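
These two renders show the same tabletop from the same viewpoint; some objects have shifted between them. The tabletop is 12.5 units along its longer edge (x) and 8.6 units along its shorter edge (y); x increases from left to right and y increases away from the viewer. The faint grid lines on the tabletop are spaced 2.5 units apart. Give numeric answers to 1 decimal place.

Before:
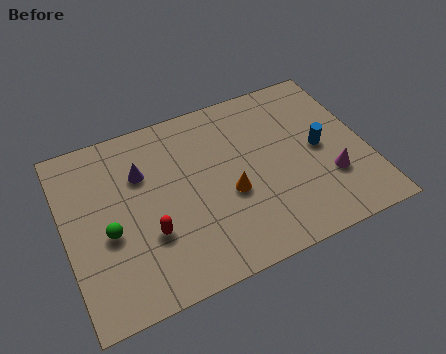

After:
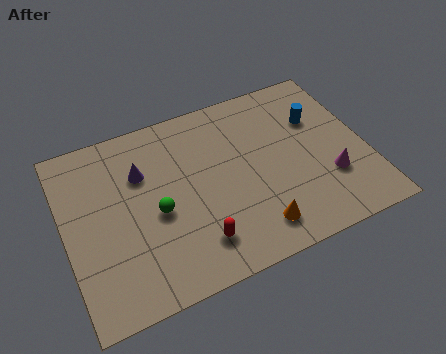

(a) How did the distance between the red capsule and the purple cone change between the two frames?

+1.5

Before: roughly 3.0 units apart; after: 4.5. That's 1.5 units further apart.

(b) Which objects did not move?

the purple cone and the magenta cone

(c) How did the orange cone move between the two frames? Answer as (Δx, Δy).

(0.8, -2.0)

The orange cone was at about (6.7, 3.5) and moved to about (7.5, 1.5).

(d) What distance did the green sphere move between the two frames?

2.0

From (1.7, 3.6) to (3.7, 3.8), the green sphere covered √(2.0² + 0.2²) ≈ 2.0 units.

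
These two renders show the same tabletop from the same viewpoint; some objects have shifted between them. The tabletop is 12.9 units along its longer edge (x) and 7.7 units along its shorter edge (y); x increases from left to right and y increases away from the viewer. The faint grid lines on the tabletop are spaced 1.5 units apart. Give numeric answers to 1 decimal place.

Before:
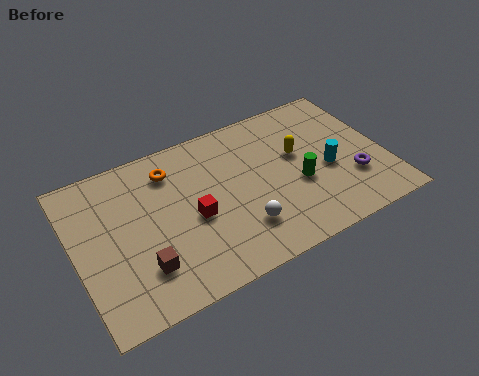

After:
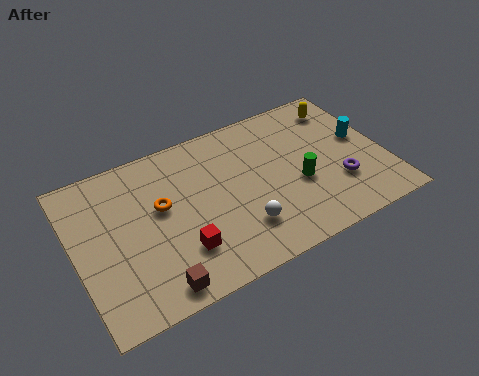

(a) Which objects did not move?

the green cylinder and the white sphere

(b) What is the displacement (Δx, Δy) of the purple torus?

(-0.6, 0.0)

The purple torus started near (11.4, 2.4) and ended near (10.8, 2.4).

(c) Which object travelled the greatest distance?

the yellow capsule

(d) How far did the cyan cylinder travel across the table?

1.9

The cyan cylinder was near (10.5, 3.3) before and (12.1, 4.3) after, so it travelled √(1.6² + 1.0²) ≈ 1.9 units.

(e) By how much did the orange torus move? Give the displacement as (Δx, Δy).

(-0.6, -1.6)

The orange torus was at about (4.2, 6.1) and moved to about (3.6, 4.5).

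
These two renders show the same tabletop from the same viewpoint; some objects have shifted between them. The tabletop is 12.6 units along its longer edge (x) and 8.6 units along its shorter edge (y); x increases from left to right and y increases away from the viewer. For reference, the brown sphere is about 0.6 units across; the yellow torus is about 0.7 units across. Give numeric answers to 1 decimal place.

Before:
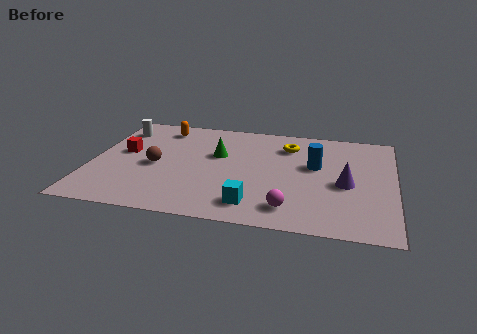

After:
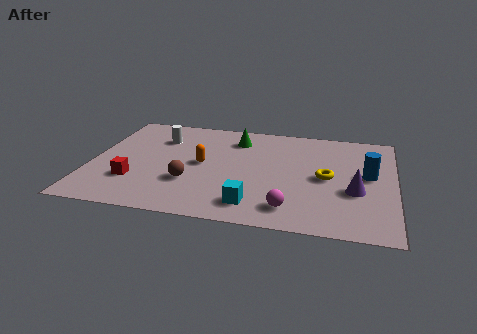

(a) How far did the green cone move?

1.7

The green cone was near (5.2, 5.3) before and (5.9, 6.8) after, so it travelled √(0.7² + 1.5²) ≈ 1.7 units.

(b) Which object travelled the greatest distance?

the orange capsule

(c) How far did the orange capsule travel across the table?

3.4

The orange capsule was near (2.7, 7.2) before and (4.6, 4.4) after, so it travelled √(1.9² + 2.8²) ≈ 3.4 units.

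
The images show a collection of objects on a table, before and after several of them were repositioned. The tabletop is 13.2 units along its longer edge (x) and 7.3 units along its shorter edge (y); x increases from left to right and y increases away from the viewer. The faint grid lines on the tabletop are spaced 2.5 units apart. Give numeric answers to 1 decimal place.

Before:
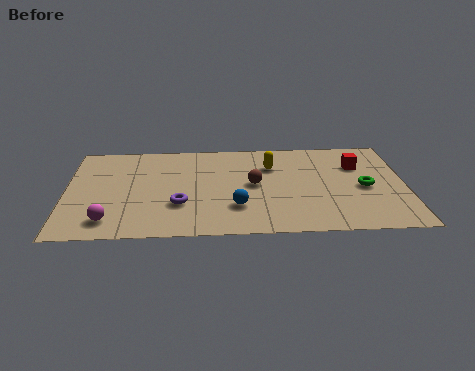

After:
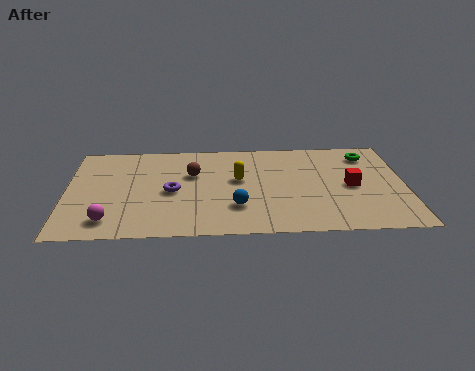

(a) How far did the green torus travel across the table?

2.5

The green torus moved from about (11.6, 3.4) to (11.8, 5.9), a distance of √(0.2² + 2.5²) ≈ 2.5.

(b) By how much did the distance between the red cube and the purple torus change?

-0.5

Before: roughly 7.5 units apart; after: 7.0. That's 0.5 units closer together.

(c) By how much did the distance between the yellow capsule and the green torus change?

+1.4

The distance was about 4.0 in the first image and 5.4 in the second, so they moved 1.4 units further apart.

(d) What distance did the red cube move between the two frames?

1.6

The red cube moved from about (11.4, 5.1) to (11.1, 3.5), a distance of √(0.3² + 1.6²) ≈ 1.6.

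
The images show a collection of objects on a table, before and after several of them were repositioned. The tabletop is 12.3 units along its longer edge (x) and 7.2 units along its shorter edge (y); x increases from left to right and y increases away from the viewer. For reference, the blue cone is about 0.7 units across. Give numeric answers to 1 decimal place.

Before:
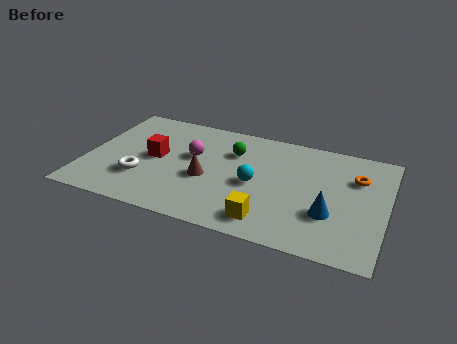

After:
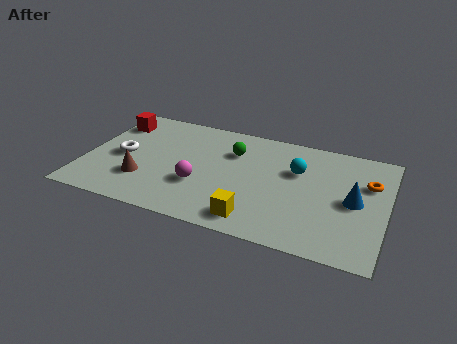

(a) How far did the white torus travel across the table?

1.5

The white torus moved from about (2.4, 2.2) to (1.5, 3.4), a distance of √(0.9² + 1.2²) ≈ 1.5.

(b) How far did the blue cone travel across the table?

1.4

The blue cone moved from about (10.1, 2.4) to (11.0, 3.5), a distance of √(0.9² + 1.1²) ≈ 1.4.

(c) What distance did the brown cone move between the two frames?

2.7

The brown cone moved from about (5.0, 3.0) to (2.5, 2.1), a distance of √(2.5² + 0.9²) ≈ 2.7.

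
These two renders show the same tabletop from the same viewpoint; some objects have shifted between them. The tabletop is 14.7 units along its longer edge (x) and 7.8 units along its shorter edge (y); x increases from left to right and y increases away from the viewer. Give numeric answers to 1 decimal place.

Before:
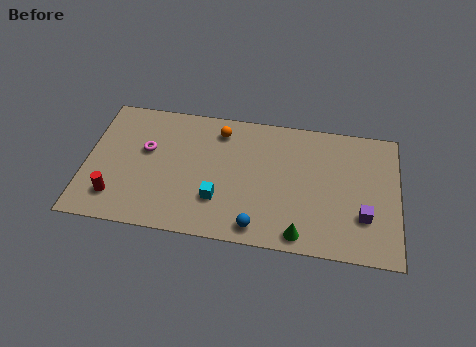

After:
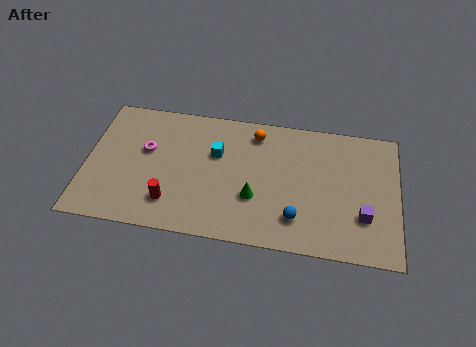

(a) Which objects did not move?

the magenta torus and the purple cube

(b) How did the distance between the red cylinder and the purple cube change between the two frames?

-2.6

They were about 11.6 units apart before and 9.0 after — 2.6 units closer together.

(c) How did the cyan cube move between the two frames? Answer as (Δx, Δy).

(-0.2, 2.7)

The cyan cube started near (6.3, 2.3) and ended near (6.1, 5.0).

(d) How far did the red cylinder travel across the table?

2.6

The red cylinder was near (1.5, 1.7) before and (4.1, 1.8) after, so it travelled √(2.6² + 0.1²) ≈ 2.6 units.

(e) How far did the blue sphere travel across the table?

2.0

The blue sphere was near (8.2, 1.0) before and (10.0, 1.8) after, so it travelled √(1.8² + 0.8²) ≈ 2.0 units.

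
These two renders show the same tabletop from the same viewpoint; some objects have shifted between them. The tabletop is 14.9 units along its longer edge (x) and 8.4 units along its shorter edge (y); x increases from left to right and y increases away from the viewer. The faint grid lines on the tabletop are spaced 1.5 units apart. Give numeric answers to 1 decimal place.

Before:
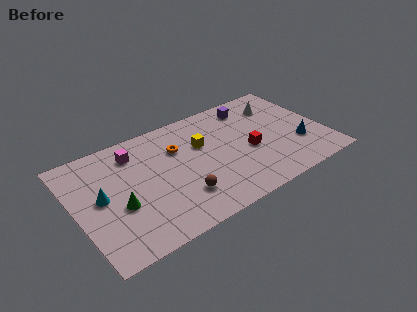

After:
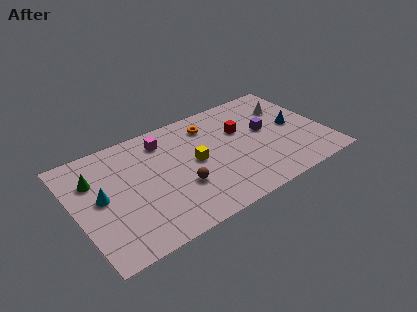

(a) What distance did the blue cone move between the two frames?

1.6

The blue cone moved from about (13.2, 2.7) to (13.2, 4.3), a distance of √(0.0² + 1.6²) ≈ 1.6.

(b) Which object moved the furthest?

the green cone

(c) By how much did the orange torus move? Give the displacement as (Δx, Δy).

(2.1, 0.9)

The orange torus started near (6.3, 5.8) and ended near (8.4, 6.7).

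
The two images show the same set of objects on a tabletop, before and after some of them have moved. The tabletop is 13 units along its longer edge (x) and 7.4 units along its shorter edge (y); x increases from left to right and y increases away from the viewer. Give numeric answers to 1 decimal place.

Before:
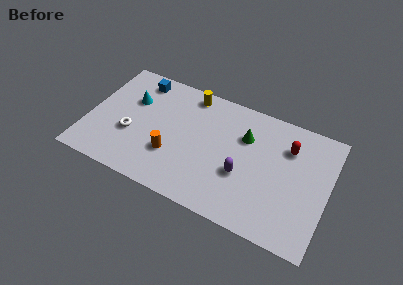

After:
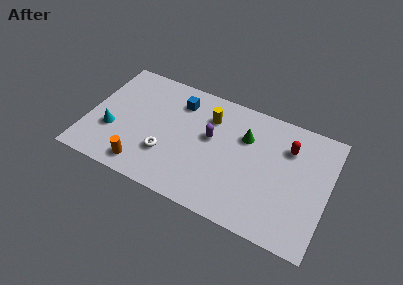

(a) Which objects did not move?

the green cone and the red capsule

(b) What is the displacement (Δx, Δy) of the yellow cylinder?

(1.2, -1.0)

From the two frames, the yellow cylinder sits at roughly (5.2, 6.5) before and (6.4, 5.5) after.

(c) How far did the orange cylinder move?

1.9

The orange cylinder was near (4.7, 2.4) before and (3.3, 1.1) after, so it travelled √(1.4² + 1.3²) ≈ 1.9 units.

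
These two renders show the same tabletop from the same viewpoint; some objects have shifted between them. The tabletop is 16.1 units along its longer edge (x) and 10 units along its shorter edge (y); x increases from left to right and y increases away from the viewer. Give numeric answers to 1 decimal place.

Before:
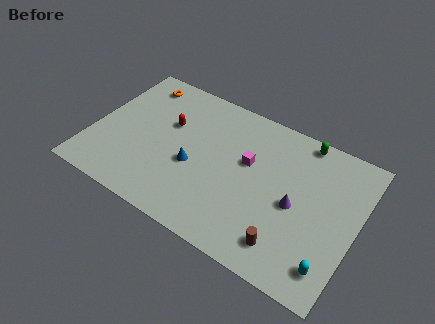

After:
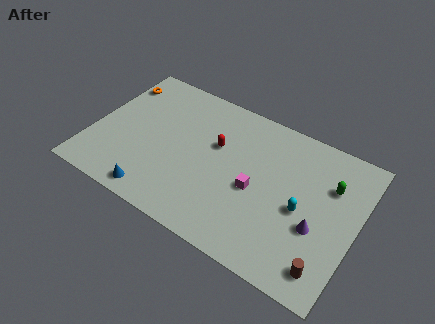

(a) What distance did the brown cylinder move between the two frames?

2.4

The brown cylinder was near (12.4, 1.8) before and (14.8, 1.6) after, so it travelled √(2.4² + 0.2²) ≈ 2.4 units.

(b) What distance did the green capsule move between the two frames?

3.0

The green capsule was near (12.3, 9.1) before and (14.3, 6.9) after, so it travelled √(2.0² + 2.2²) ≈ 3.0 units.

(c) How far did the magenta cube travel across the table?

1.7

From (9.4, 6.0) to (10.1, 4.4), the magenta cube covered √(0.7² + 1.6²) ≈ 1.7 units.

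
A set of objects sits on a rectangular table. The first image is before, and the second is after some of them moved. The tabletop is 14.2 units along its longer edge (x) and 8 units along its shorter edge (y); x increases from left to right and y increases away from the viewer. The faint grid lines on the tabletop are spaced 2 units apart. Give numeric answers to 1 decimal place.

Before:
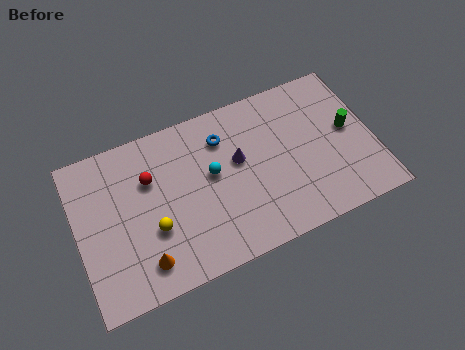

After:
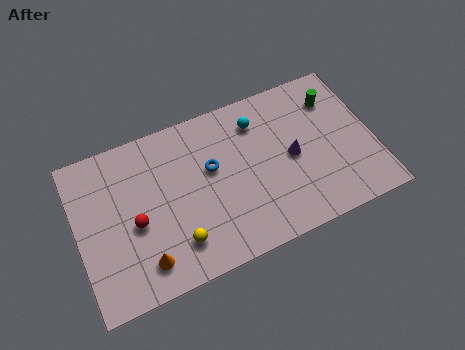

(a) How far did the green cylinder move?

1.9

From (13.1, 4.3) to (12.6, 6.1), the green cylinder covered √(0.5² + 1.8²) ≈ 1.9 units.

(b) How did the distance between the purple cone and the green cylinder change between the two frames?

-2.1

The distance was about 5.3 in the first image and 3.2 in the second, so they moved 2.1 units closer together.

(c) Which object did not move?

the orange cone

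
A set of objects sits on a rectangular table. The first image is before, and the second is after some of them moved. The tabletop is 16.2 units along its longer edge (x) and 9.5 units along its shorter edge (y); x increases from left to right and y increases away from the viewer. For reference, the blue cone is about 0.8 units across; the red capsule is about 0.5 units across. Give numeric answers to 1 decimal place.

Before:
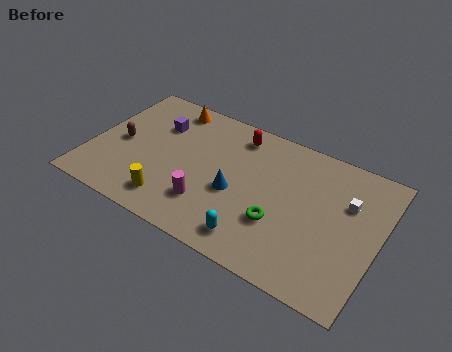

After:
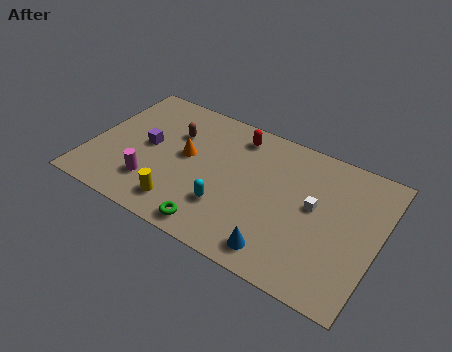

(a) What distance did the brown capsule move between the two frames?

3.4

The brown capsule moved from about (1.6, 4.5) to (4.4, 6.5), a distance of √(2.8² + 2.0²) ≈ 3.4.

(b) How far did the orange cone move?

3.4

The orange cone moved from about (3.8, 8.3) to (5.3, 5.2), a distance of √(1.5² + 3.1²) ≈ 3.4.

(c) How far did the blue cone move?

3.9

From (8.3, 4.0) to (11.2, 1.4), the blue cone covered √(2.9² + 2.6²) ≈ 3.9 units.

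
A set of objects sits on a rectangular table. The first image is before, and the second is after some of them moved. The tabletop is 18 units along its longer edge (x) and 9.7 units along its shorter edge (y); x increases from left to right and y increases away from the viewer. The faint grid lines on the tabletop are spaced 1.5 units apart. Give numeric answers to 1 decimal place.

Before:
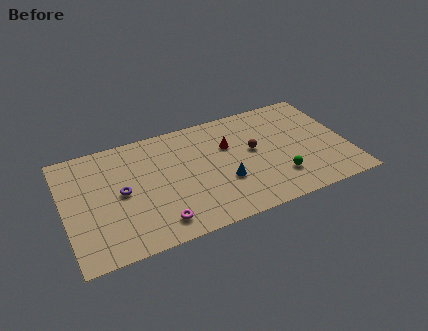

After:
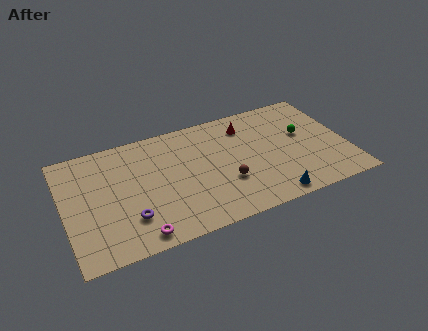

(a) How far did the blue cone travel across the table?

3.6

From (10.0, 3.4) to (12.7, 1.0), the blue cone covered √(2.7² + 2.4²) ≈ 3.6 units.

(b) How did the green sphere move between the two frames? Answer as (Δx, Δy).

(2.0, 3.2)

From the two frames, the green sphere sits at roughly (13.4, 2.5) before and (15.4, 5.7) after.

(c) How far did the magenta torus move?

1.4

The magenta torus was near (5.6, 1.6) before and (4.3, 1.1) after, so it travelled √(1.3² + 0.5²) ≈ 1.4 units.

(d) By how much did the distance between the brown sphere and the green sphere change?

+2.6

They were about 3.2 units apart before and 5.8 after — 2.6 units further apart.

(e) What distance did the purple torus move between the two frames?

2.3

The purple torus was near (3.6, 4.9) before and (3.9, 2.6) after, so it travelled √(0.3² + 2.3²) ≈ 2.3 units.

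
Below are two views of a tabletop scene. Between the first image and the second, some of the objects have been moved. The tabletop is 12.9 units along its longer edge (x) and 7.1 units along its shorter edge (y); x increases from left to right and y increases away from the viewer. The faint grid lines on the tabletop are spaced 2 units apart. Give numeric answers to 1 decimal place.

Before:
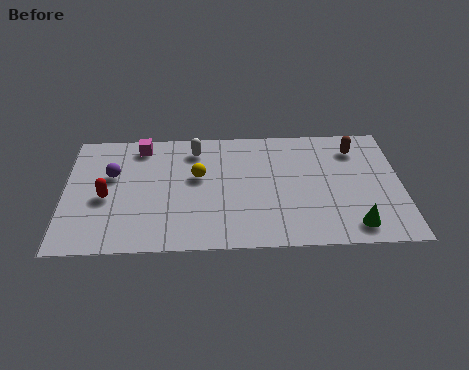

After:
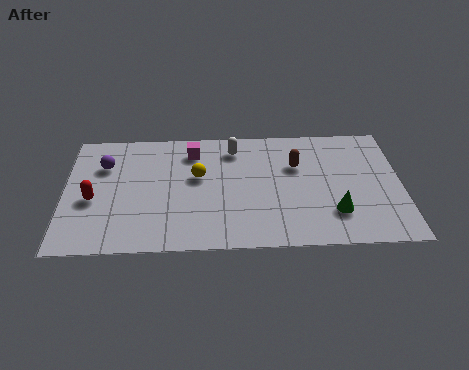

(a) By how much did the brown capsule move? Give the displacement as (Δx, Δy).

(-2.3, -0.9)

The brown capsule was at about (11.2, 5.6) and moved to about (8.9, 4.7).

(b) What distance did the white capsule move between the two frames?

1.5

The white capsule was near (5.0, 5.8) before and (6.5, 5.8) after, so it travelled √(1.5² + 0.0²) ≈ 1.5 units.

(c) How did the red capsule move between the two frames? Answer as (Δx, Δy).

(-0.5, -0.1)

The red capsule was at about (1.6, 3.1) and moved to about (1.1, 3.0).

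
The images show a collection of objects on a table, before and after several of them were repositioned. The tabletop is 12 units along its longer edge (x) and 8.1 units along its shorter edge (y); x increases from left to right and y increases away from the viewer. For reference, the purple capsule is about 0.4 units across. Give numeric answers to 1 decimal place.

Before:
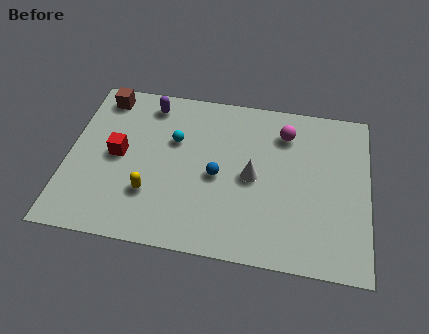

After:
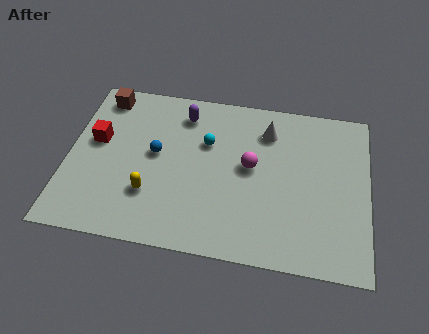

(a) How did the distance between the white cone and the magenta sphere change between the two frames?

-0.7

Before: roughly 2.7 units apart; after: 2.0. That's 0.7 units closer together.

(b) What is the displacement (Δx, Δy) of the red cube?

(-0.9, 0.6)

From the two frames, the red cube sits at roughly (2.0, 4.1) before and (1.1, 4.7) after.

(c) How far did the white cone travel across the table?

2.5

From (7.4, 3.9) to (7.9, 6.3), the white cone covered √(0.5² + 2.4²) ≈ 2.5 units.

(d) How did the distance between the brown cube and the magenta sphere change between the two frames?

-0.8

The distance was about 7.4 in the first image and 6.6 in the second, so they moved 0.8 units closer together.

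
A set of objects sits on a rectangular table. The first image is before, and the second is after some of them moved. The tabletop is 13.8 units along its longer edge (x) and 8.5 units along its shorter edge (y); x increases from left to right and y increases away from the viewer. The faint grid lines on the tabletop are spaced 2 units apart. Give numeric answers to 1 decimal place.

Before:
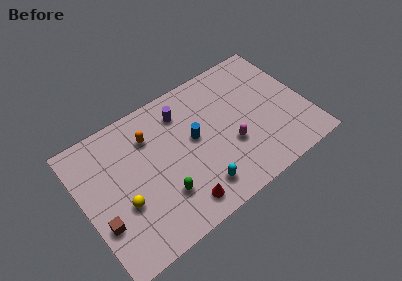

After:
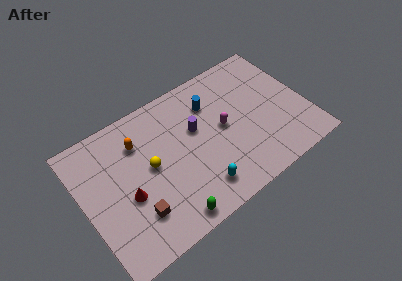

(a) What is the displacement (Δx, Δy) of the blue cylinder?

(1.4, 1.6)

From the two frames, the blue cylinder sits at roughly (6.9, 4.7) before and (8.3, 6.3) after.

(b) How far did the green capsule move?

1.5

The green capsule moved from about (4.5, 2.4) to (4.6, 0.9), a distance of √(0.1² + 1.5²) ≈ 1.5.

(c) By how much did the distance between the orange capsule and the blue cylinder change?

+1.6

The distance was about 3.0 in the first image and 4.6 in the second, so they moved 1.6 units further apart.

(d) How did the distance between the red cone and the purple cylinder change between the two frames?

-0.6

The distance was about 5.5 in the first image and 4.9 in the second, so they moved 0.6 units closer together.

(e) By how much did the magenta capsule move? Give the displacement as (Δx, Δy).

(-0.2, 1.3)

From the two frames, the magenta capsule sits at roughly (8.9, 3.1) before and (8.7, 4.4) after.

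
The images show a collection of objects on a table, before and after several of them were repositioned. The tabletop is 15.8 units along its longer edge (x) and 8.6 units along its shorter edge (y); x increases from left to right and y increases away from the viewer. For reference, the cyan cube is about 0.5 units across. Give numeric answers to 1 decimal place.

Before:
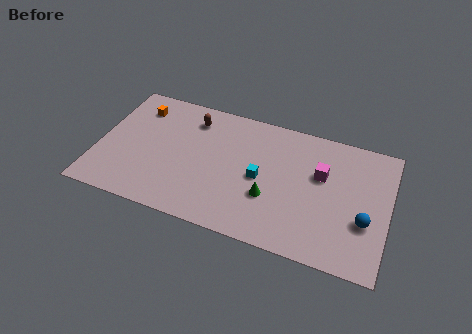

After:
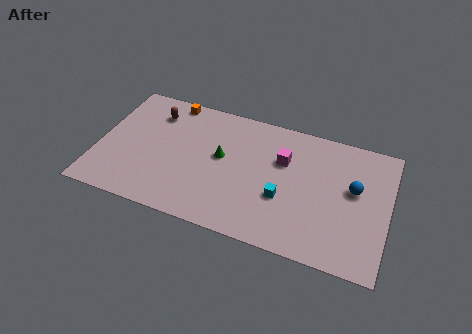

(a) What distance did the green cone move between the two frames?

3.3

The green cone was near (9.5, 3.0) before and (6.7, 4.8) after, so it travelled √(2.8² + 1.8²) ≈ 3.3 units.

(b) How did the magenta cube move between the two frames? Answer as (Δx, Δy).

(-2.1, 0.3)

The magenta cube was at about (12.1, 5.4) and moved to about (10.0, 5.7).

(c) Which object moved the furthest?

the green cone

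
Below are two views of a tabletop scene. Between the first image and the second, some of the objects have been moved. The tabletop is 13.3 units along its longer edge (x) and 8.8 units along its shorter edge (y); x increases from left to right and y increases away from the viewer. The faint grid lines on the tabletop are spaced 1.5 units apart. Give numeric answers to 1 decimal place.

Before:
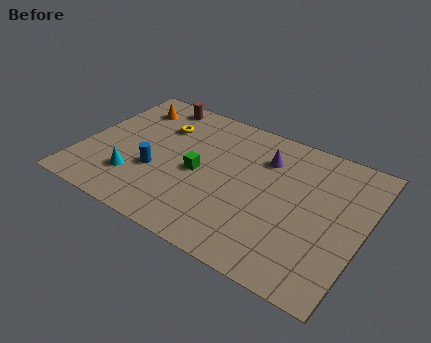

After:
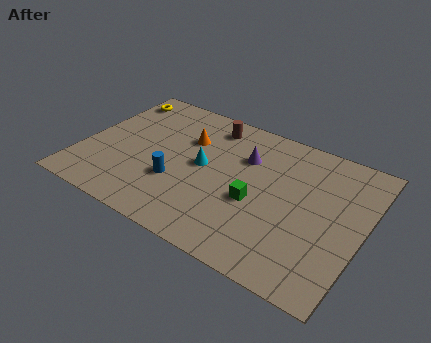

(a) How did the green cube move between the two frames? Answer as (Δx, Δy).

(2.8, -0.5)

From the two frames, the green cube sits at roughly (5.6, 4.1) before and (8.4, 3.6) after.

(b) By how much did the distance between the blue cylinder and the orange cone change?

-1.3

They were about 4.3 units apart before and 3.0 after — 1.3 units closer together.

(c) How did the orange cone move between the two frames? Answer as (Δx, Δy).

(3.0, -1.0)

The orange cone was at about (1.7, 7.0) and moved to about (4.7, 6.0).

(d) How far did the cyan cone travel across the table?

3.7

The cyan cone was near (2.8, 2.3) before and (5.7, 4.6) after, so it travelled √(2.9² + 2.3²) ≈ 3.7 units.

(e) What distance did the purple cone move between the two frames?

1.0

The purple cone moved from about (8.4, 6.5) to (7.5, 6.1), a distance of √(0.9² + 0.4²) ≈ 1.0.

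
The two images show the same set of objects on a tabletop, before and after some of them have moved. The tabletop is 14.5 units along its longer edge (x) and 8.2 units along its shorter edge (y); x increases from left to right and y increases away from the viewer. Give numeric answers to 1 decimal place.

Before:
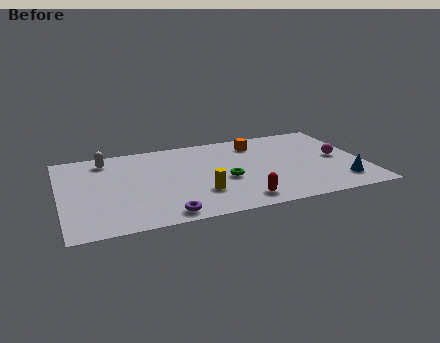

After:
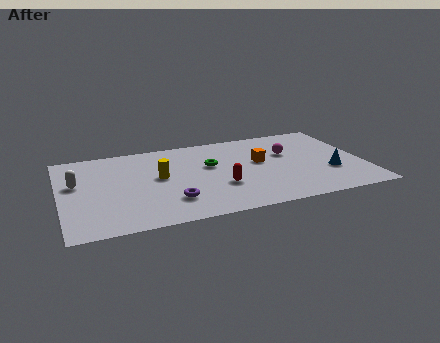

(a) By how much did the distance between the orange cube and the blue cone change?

-2.4

The distance was about 6.1 in the first image and 3.7 in the second, so they moved 2.4 units closer together.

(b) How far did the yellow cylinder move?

2.8

The yellow cylinder was near (6.5, 2.4) before and (4.7, 4.5) after, so it travelled √(1.8² + 2.1²) ≈ 2.8 units.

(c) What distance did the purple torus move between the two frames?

1.3

The purple torus was near (4.7, 0.9) before and (5.1, 2.1) after, so it travelled √(0.4² + 1.2²) ≈ 1.3 units.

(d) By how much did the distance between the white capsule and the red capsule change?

-1.3

Before: roughly 8.3 units apart; after: 7.0. That's 1.3 units closer together.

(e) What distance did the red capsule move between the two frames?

1.8

The red capsule moved from about (8.3, 1.2) to (7.5, 2.8), a distance of √(0.8² + 1.6²) ≈ 1.8.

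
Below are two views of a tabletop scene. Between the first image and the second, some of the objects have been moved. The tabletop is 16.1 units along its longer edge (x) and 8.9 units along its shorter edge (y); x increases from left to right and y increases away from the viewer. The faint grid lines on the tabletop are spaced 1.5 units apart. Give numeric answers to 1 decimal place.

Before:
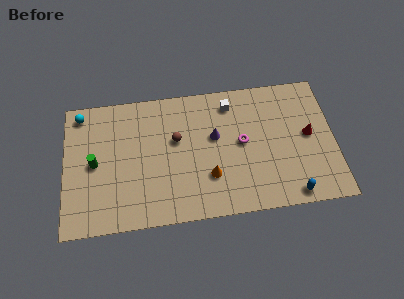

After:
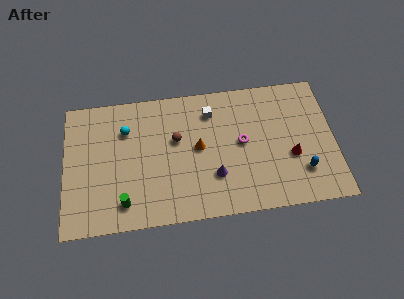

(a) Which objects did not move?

the brown sphere and the magenta torus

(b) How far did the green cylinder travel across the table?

3.3

From (1.8, 4.4) to (3.5, 1.6), the green cylinder covered √(1.7² + 2.8²) ≈ 3.3 units.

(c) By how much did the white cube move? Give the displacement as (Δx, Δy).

(-1.2, -0.4)

The white cube was at about (10.0, 7.4) and moved to about (8.8, 7.0).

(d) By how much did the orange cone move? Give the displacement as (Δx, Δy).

(-0.6, 2.0)

The orange cone started near (8.6, 2.7) and ended near (8.0, 4.7).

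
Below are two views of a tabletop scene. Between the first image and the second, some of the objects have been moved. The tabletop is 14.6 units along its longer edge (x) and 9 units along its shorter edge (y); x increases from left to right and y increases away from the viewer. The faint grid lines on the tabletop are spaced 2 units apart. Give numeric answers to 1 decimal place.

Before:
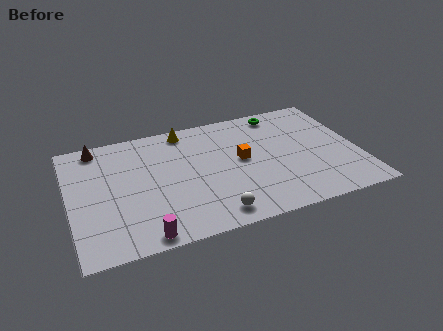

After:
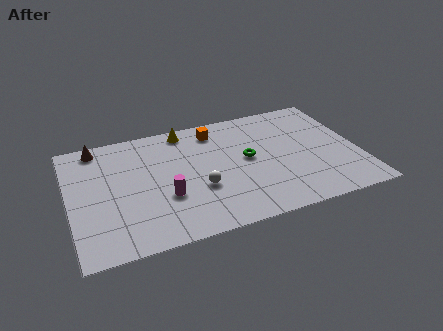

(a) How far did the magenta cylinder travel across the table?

2.7

From (3.4, 0.8) to (4.7, 3.2), the magenta cylinder covered √(1.3² + 2.4²) ≈ 2.7 units.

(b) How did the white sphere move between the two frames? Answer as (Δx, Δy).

(-0.5, 2.1)

From the two frames, the white sphere sits at roughly (6.9, 1.2) before and (6.4, 3.3) after.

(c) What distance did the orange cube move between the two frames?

2.9

The orange cube was near (8.7, 4.8) before and (7.6, 7.5) after, so it travelled √(1.1² + 2.7²) ≈ 2.9 units.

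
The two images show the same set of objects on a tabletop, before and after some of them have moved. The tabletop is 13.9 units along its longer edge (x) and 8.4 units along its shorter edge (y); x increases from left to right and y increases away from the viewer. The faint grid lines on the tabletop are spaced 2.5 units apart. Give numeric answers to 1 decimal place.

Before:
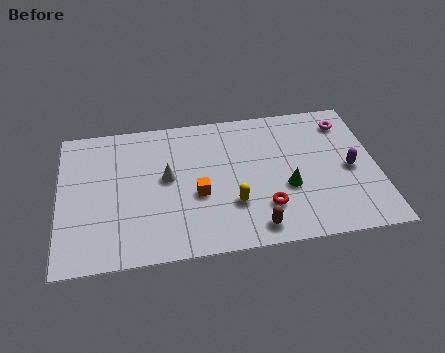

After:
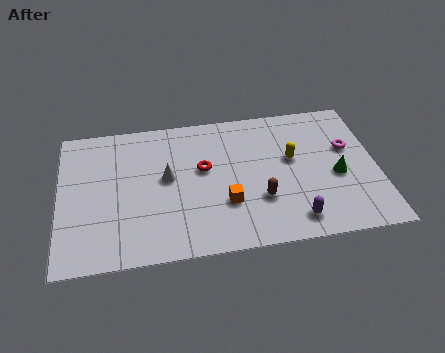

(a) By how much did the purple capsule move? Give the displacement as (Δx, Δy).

(-2.6, -2.6)

The purple capsule was at about (12.7, 3.9) and moved to about (10.1, 1.3).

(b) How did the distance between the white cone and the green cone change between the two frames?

+2.1

They were about 5.4 units apart before and 7.5 after — 2.1 units further apart.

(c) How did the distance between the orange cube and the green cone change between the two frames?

+1.1

The distance was about 3.9 in the first image and 5.0 in the second, so they moved 1.1 units further apart.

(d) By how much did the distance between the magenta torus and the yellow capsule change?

-4.2

The distance was about 6.7 in the first image and 2.5 in the second, so they moved 4.2 units closer together.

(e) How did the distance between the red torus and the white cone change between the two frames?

-3.2

Before: roughly 4.8 units apart; after: 1.6. That's 3.2 units closer together.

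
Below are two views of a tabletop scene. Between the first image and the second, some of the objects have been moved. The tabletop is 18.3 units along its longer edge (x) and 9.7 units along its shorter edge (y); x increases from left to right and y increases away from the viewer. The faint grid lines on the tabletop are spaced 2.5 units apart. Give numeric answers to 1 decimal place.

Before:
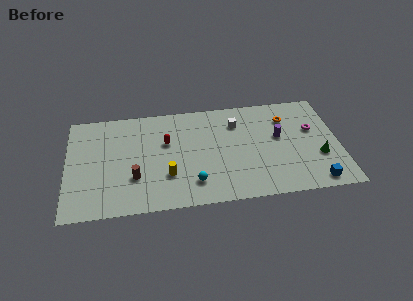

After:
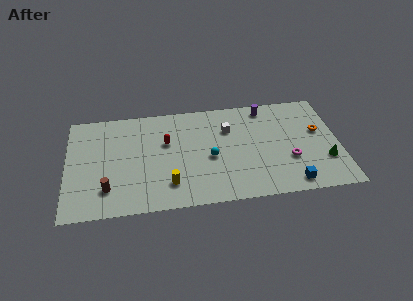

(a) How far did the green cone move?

0.6

The green cone moved from about (16.9, 3.4) to (17.3, 3.0), a distance of √(0.4² + 0.4²) ≈ 0.6.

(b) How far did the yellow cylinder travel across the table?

0.8

The yellow cylinder was near (6.7, 3.0) before and (6.8, 2.2) after, so it travelled √(0.1² + 0.8²) ≈ 0.8 units.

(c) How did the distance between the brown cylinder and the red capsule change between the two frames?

+1.8

They were about 3.7 units apart before and 5.5 after — 1.8 units further apart.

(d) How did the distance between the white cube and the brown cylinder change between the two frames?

+1.2

Before: roughly 8.2 units apart; after: 9.4. That's 1.2 units further apart.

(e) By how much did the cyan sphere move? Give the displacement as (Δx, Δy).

(1.2, 2.2)

The cyan sphere was at about (8.4, 2.1) and moved to about (9.6, 4.3).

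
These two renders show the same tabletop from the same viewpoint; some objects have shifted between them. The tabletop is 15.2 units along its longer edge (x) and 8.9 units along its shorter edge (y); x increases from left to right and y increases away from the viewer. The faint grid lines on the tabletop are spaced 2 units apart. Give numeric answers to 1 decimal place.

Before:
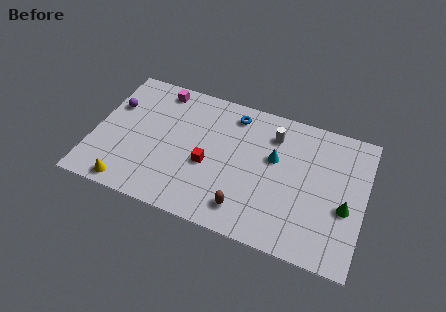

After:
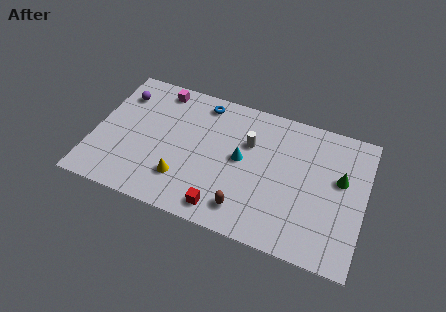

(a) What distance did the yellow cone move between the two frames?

3.2

The yellow cone moved from about (2.3, 0.9) to (5.2, 2.3), a distance of √(2.9² + 1.4²) ≈ 3.2.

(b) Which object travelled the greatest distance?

the yellow cone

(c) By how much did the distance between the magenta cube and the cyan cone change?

-1.3

They were about 7.2 units apart before and 5.9 after — 1.3 units closer together.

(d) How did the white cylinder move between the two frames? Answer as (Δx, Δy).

(-1.3, -1.0)

The white cylinder started near (9.9, 6.9) and ended near (8.6, 5.9).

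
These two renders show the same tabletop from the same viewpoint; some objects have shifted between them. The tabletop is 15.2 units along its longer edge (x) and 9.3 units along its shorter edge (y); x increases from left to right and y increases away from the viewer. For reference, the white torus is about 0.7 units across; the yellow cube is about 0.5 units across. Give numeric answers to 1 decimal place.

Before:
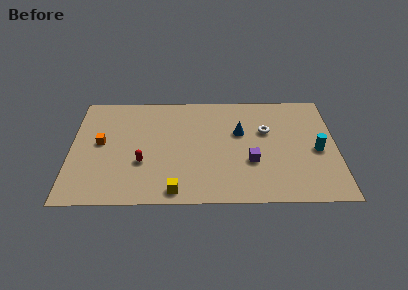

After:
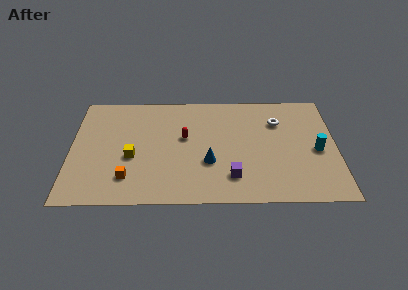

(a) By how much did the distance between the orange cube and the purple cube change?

-2.9

The distance was about 8.8 in the first image and 5.9 in the second, so they moved 2.9 units closer together.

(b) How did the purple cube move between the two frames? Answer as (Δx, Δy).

(-1.1, -1.2)

From the two frames, the purple cube sits at roughly (10.3, 3.3) before and (9.2, 2.1) after.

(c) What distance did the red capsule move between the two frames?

3.2

The red capsule was near (4.1, 3.3) before and (6.5, 5.4) after, so it travelled √(2.4² + 2.1²) ≈ 3.2 units.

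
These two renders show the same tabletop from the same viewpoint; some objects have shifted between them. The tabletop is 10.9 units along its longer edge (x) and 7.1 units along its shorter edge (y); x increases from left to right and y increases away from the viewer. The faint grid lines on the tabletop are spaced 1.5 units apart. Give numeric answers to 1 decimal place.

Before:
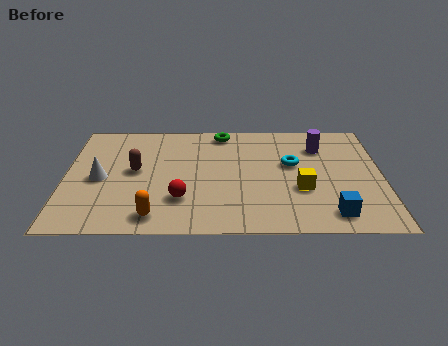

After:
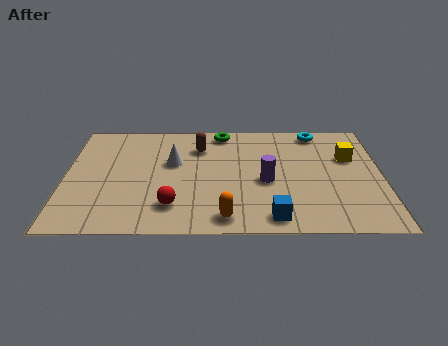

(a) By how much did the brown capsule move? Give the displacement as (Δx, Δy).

(2.2, 1.5)

From the two frames, the brown capsule sits at roughly (2.4, 3.8) before and (4.6, 5.3) after.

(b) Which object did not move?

the green torus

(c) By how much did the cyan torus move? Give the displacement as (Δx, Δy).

(0.9, 2.1)

The cyan torus started near (7.8, 4.2) and ended near (8.7, 6.3).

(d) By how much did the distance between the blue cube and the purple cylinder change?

-2.0

The distance was about 4.2 in the first image and 2.2 in the second, so they moved 2.0 units closer together.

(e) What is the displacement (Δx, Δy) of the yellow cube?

(1.7, 2.0)

The yellow cube started near (8.1, 2.6) and ended near (9.8, 4.6).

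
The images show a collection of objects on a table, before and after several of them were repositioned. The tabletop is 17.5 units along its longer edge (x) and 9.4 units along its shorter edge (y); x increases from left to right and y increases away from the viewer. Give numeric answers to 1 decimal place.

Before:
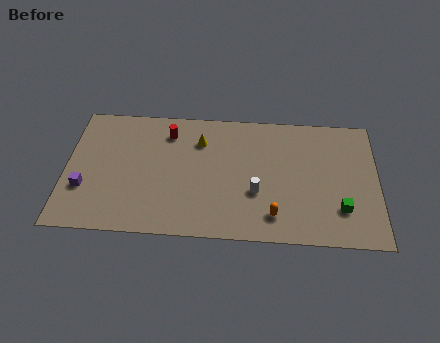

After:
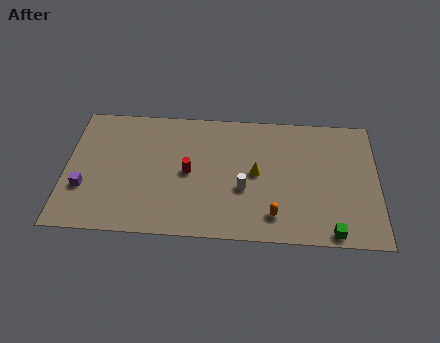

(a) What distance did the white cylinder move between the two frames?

0.7

The white cylinder moved from about (10.7, 3.4) to (10.0, 3.6), a distance of √(0.7² + 0.2²) ≈ 0.7.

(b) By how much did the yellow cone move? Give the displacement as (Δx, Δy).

(3.2, -2.2)

The yellow cone was at about (7.5, 7.0) and moved to about (10.7, 4.8).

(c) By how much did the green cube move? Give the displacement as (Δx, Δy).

(-0.5, -1.7)

The green cube started near (15.4, 2.5) and ended near (14.9, 0.8).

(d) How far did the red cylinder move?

3.1

The red cylinder moved from about (5.7, 7.5) to (6.9, 4.6), a distance of √(1.2² + 2.9²) ≈ 3.1.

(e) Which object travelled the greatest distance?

the yellow cone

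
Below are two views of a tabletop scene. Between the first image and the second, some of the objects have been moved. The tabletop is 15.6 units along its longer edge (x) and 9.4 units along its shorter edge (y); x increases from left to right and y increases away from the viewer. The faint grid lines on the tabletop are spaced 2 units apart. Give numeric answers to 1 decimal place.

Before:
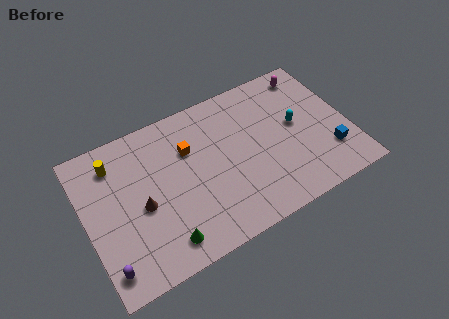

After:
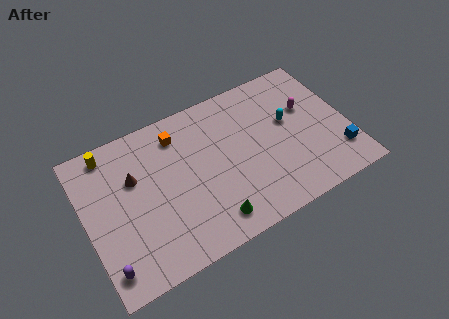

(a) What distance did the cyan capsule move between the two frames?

0.6

From (12.6, 5.1) to (12.2, 5.5), the cyan capsule covered √(0.4² + 0.4²) ≈ 0.6 units.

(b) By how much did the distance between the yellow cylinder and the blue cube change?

+1.1

They were about 13.2 units apart before and 14.3 after — 1.1 units further apart.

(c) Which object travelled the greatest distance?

the green cone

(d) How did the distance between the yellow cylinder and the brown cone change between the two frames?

-1.0

The distance was about 3.5 in the first image and 2.5 in the second, so they moved 1.0 units closer together.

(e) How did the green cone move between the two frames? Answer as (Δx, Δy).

(2.8, 0.0)

From the two frames, the green cone sits at roughly (4.1, 1.5) before and (6.9, 1.5) after.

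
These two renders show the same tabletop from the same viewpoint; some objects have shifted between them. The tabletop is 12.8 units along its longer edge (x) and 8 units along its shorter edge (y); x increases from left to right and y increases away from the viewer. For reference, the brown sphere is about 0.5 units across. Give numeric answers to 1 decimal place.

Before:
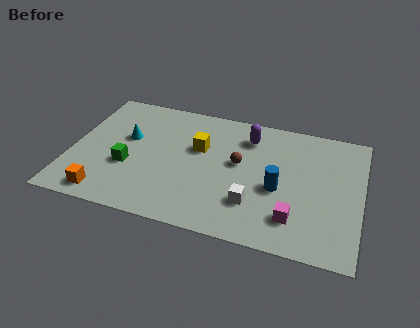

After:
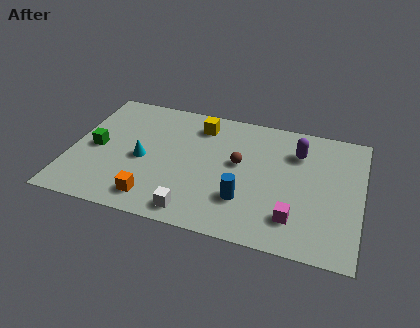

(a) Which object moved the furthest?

the white cube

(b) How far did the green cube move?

1.7

The green cube moved from about (2.6, 3.0) to (1.1, 3.8), a distance of √(1.5² + 0.8²) ≈ 1.7.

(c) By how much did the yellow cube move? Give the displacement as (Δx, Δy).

(-0.1, 1.5)

The yellow cube was at about (5.6, 5.0) and moved to about (5.5, 6.5).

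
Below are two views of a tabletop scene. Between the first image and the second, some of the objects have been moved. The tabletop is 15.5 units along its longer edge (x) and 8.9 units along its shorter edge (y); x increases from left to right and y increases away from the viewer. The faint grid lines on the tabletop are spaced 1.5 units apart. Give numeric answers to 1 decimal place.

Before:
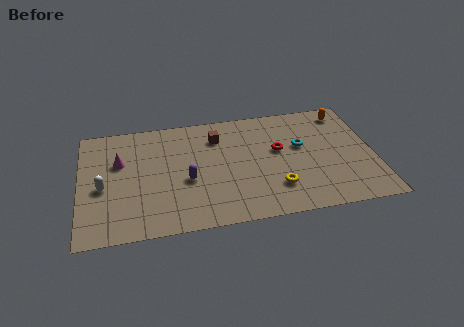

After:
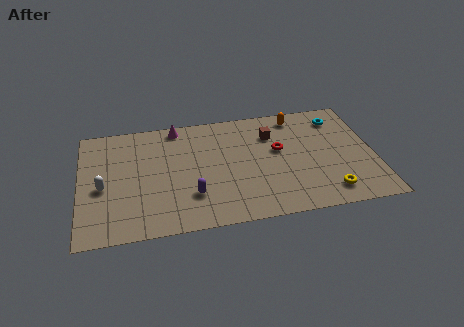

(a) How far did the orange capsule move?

2.6

The orange capsule moved from about (14.2, 7.6) to (11.6, 7.7), a distance of √(2.6² + 0.1²) ≈ 2.6.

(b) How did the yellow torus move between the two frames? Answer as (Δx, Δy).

(2.7, -0.8)

The yellow torus started near (10.2, 2.3) and ended near (12.9, 1.5).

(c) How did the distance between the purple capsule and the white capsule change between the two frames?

+0.4

Before: roughly 4.4 units apart; after: 4.8. That's 0.4 units further apart.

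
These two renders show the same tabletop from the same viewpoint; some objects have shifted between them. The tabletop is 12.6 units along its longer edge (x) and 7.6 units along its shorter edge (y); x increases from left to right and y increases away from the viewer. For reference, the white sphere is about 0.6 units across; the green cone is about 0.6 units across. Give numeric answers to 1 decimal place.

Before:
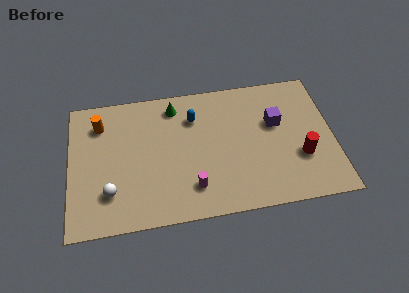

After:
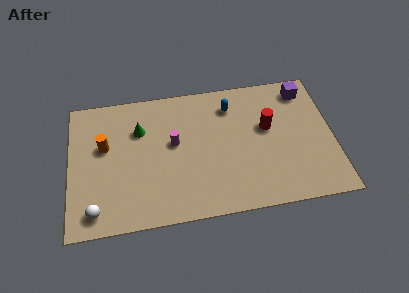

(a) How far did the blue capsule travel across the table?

1.8

From (6.0, 5.6) to (7.8, 6.0), the blue capsule covered √(1.8² + 0.4²) ≈ 1.8 units.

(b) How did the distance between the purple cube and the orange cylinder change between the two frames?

+1.4

The distance was about 8.5 in the first image and 9.9 in the second, so they moved 1.4 units further apart.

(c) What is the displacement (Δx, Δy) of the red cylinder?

(-1.5, 1.9)

The red cylinder was at about (11.0, 2.6) and moved to about (9.5, 4.5).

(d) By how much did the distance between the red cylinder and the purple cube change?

+0.3

They were about 2.4 units apart before and 2.7 after — 0.3 units further apart.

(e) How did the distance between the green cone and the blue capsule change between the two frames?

+3.3

Before: roughly 1.2 units apart; after: 4.5. That's 3.3 units further apart.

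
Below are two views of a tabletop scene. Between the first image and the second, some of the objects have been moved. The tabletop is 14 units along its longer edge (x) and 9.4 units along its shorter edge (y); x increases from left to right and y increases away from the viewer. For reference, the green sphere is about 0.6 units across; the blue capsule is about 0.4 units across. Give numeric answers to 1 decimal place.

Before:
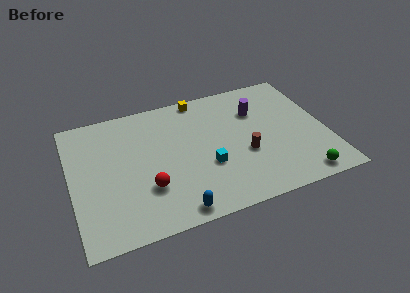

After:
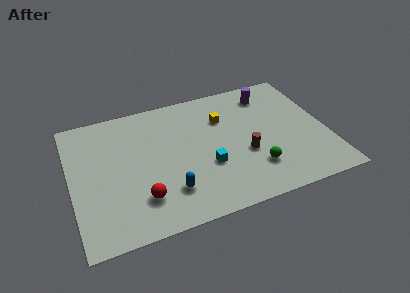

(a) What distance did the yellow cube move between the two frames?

2.3

From (7.4, 8.6) to (8.5, 6.6), the yellow cube covered √(1.1² + 2.0²) ≈ 2.3 units.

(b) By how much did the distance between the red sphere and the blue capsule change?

-0.9

Before: roughly 2.4 units apart; after: 1.5. That's 0.9 units closer together.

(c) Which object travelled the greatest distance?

the green sphere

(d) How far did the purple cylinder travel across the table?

1.4

The purple cylinder moved from about (10.4, 6.6) to (11.2, 7.7), a distance of √(0.8² + 1.1²) ≈ 1.4.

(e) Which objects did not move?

the cyan cube and the brown cylinder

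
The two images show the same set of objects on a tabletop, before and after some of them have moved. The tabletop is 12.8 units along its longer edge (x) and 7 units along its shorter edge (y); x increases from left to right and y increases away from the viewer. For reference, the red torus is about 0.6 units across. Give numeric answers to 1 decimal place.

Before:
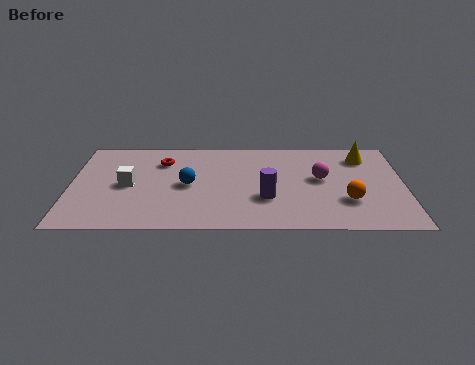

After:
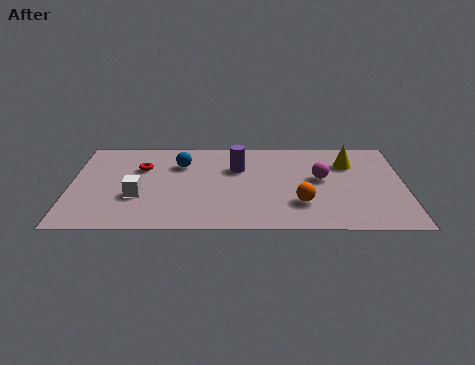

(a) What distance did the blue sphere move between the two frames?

1.6

The blue sphere moved from about (4.5, 3.4) to (4.2, 5.0), a distance of √(0.3² + 1.6²) ≈ 1.6.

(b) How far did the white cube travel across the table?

1.0

The white cube moved from about (2.2, 3.4) to (2.6, 2.5), a distance of √(0.4² + 0.9²) ≈ 1.0.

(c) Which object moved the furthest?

the purple cylinder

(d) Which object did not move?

the magenta sphere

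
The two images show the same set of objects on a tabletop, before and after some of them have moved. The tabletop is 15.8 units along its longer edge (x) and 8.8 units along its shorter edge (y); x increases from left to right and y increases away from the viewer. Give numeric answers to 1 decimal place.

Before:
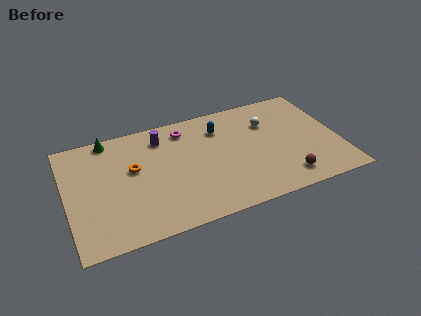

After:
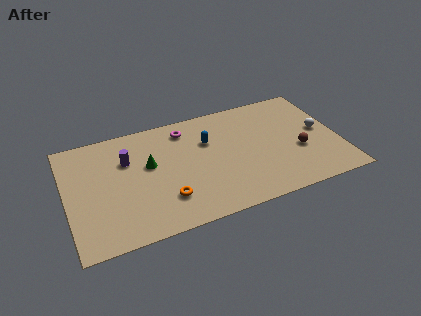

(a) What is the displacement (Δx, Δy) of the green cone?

(2.1, -2.8)

From the two frames, the green cone sits at roughly (2.7, 8.0) before and (4.8, 5.2) after.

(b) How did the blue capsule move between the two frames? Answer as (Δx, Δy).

(-0.8, -0.8)

From the two frames, the blue capsule sits at roughly (9.1, 6.7) before and (8.3, 5.9) after.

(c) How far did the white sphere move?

3.3

The white sphere was near (11.9, 6.2) before and (14.8, 4.6) after, so it travelled √(2.9² + 1.6²) ≈ 3.3 units.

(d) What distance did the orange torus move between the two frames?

3.3

The orange torus moved from about (3.9, 5.2) to (5.5, 2.3), a distance of √(1.6² + 2.9²) ≈ 3.3.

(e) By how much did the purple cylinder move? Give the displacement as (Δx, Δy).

(-2.1, -1.1)

From the two frames, the purple cylinder sits at roughly (5.7, 7.1) before and (3.6, 6.0) after.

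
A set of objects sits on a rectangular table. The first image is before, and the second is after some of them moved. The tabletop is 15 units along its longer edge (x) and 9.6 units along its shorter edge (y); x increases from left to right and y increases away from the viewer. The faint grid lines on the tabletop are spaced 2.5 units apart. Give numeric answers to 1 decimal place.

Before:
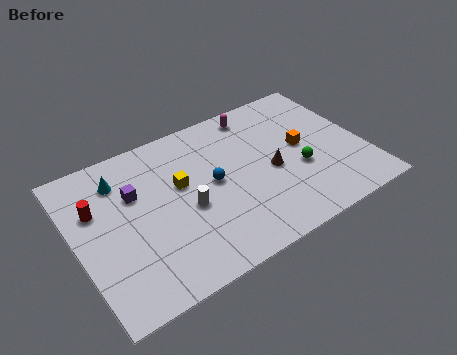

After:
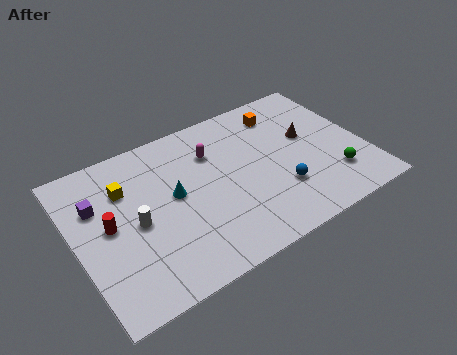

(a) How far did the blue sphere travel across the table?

3.8

From (7.1, 5.0) to (10.3, 2.9), the blue sphere covered √(3.2² + 2.1²) ≈ 3.8 units.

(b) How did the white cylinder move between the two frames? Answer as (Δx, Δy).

(-2.6, 0.4)

From the two frames, the white cylinder sits at roughly (5.6, 4.1) before and (3.0, 4.5) after.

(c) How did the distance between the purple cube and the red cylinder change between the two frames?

-0.4

They were about 2.0 units apart before and 1.6 after — 0.4 units closer together.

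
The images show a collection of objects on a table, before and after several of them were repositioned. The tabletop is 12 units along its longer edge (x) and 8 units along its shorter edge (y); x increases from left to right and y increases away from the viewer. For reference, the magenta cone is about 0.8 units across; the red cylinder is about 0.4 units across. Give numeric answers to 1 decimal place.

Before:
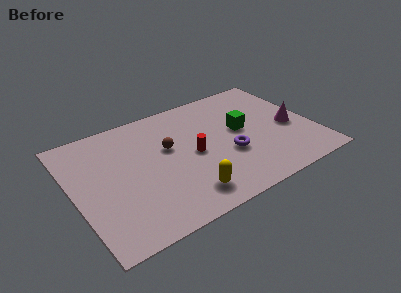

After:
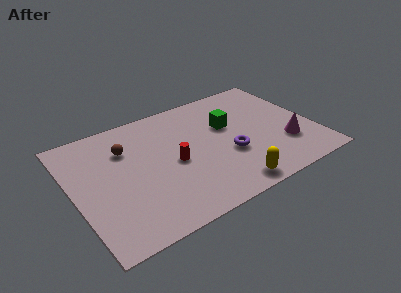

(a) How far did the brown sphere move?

2.2

The brown sphere was near (4.8, 4.8) before and (2.8, 5.7) after, so it travelled √(2.0² + 0.9²) ≈ 2.2 units.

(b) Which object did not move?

the purple torus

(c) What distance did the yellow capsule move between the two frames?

2.2

The yellow capsule was near (5.1, 1.4) before and (7.2, 0.9) after, so it travelled √(2.1² + 0.5²) ≈ 2.2 units.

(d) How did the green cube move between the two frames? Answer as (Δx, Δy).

(-0.6, 0.6)

The green cube started near (8.5, 4.4) and ended near (7.9, 5.0).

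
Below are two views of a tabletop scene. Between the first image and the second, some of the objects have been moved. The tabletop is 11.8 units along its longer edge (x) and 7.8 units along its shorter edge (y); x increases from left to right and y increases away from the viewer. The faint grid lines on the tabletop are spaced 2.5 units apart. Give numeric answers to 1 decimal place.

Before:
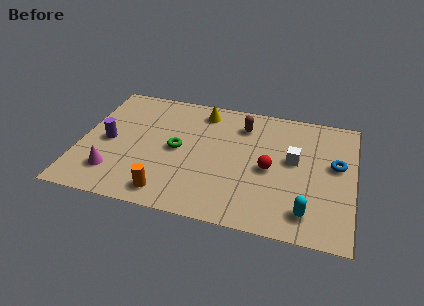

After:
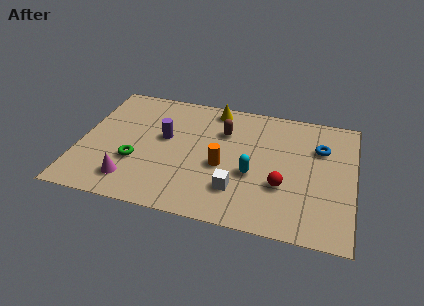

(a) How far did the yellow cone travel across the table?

0.6

From (5.1, 6.6) to (5.6, 6.9), the yellow cone covered √(0.5² + 0.3²) ≈ 0.6 units.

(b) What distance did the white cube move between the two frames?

3.3

From (9.2, 4.4) to (6.9, 2.0), the white cube covered √(2.3² + 2.4²) ≈ 3.3 units.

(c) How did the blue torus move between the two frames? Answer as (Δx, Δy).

(-0.7, 0.9)

From the two frames, the blue torus sits at roughly (11.0, 4.5) before and (10.3, 5.4) after.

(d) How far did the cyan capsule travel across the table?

2.9

The cyan capsule was near (9.9, 1.4) before and (7.5, 3.1) after, so it travelled √(2.4² + 1.7²) ≈ 2.9 units.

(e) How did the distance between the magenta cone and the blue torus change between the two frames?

-1.0

They were about 9.8 units apart before and 8.8 after — 1.0 units closer together.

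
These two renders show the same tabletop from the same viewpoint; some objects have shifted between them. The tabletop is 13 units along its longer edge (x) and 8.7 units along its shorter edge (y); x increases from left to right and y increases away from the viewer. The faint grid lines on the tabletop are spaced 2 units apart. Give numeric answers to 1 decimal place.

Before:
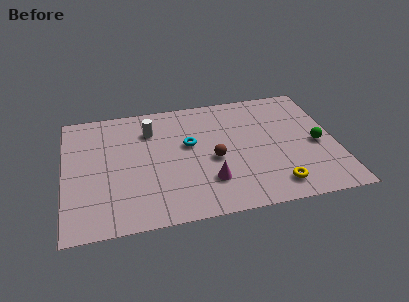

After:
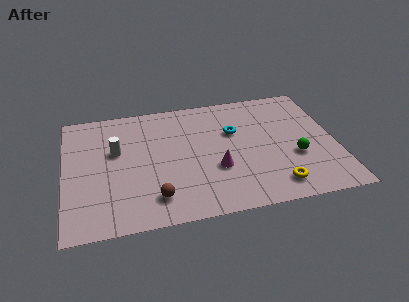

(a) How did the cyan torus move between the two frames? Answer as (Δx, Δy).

(2.2, 0.5)

The cyan torus started near (6.0, 5.1) and ended near (8.2, 5.6).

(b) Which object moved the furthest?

the brown sphere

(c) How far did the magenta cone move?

0.9

From (6.8, 2.3) to (7.2, 3.1), the magenta cone covered √(0.4² + 0.8²) ≈ 0.9 units.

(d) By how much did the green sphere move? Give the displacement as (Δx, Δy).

(-1.1, -0.7)

From the two frames, the green sphere sits at roughly (12.1, 3.9) before and (11.0, 3.2) after.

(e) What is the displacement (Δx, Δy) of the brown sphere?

(-2.9, -2.1)

The brown sphere started near (7.1, 3.8) and ended near (4.2, 1.7).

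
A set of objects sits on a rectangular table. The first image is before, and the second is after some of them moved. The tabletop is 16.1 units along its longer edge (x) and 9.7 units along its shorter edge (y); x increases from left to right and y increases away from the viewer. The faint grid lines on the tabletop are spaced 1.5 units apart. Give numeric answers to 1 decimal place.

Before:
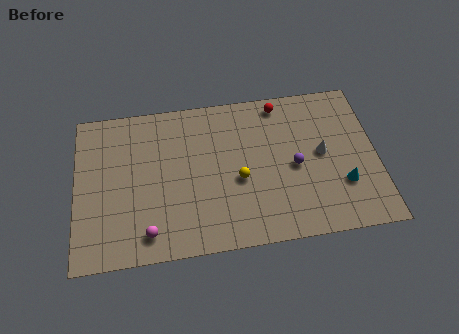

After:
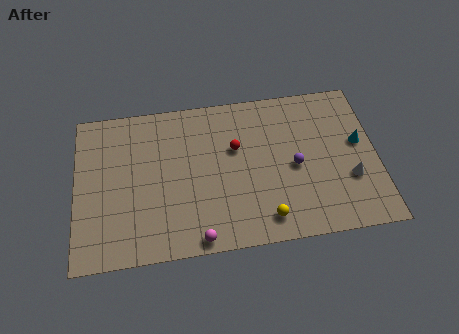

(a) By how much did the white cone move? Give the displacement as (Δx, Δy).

(1.4, -1.8)

The white cone was at about (13.2, 5.1) and moved to about (14.6, 3.3).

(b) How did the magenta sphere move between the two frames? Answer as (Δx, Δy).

(2.6, -0.7)

The magenta sphere started near (3.8, 1.5) and ended near (6.4, 0.8).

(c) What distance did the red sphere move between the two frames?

3.5

The red sphere moved from about (11.1, 8.6) to (8.6, 6.1), a distance of √(2.5² + 2.5²) ≈ 3.5.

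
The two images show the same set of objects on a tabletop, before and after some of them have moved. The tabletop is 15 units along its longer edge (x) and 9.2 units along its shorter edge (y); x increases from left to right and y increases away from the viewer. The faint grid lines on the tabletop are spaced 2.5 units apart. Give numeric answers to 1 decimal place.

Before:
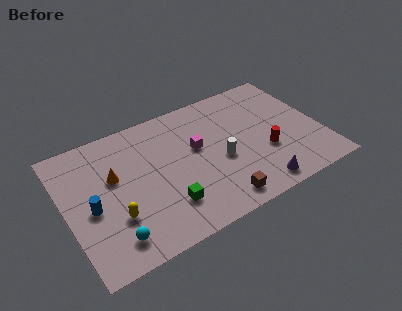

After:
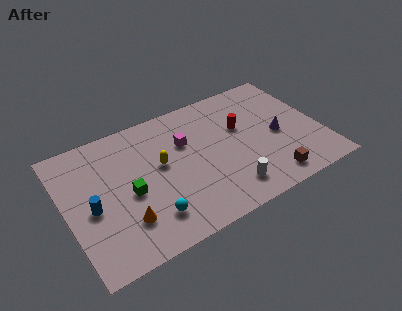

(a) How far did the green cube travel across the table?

2.6

The green cube was near (5.5, 2.3) before and (3.6, 4.1) after, so it travelled √(1.9² + 1.8²) ≈ 2.6 units.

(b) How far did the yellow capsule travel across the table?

3.8

The yellow capsule was near (2.6, 2.9) before and (5.6, 5.2) after, so it travelled √(3.0² + 2.3²) ≈ 3.8 units.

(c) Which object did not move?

the blue cylinder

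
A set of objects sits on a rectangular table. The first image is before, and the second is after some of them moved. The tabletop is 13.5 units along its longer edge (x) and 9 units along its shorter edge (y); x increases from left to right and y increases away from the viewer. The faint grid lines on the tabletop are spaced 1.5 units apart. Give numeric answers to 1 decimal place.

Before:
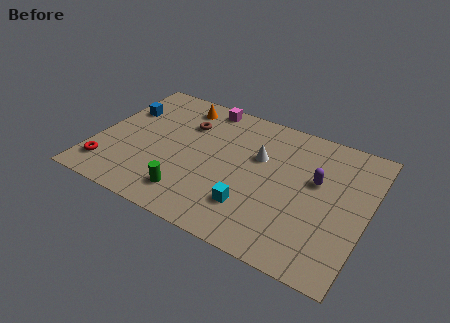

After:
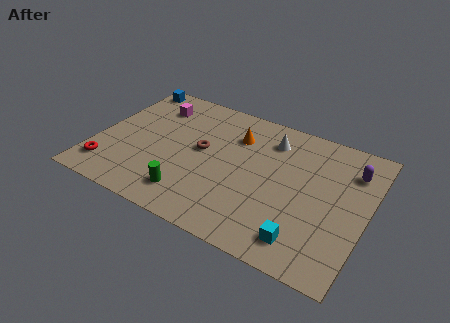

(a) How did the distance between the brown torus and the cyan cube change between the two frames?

+0.9

The distance was about 5.7 in the first image and 6.6 in the second, so they moved 0.9 units further apart.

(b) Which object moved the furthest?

the orange cone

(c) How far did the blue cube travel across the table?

2.0

The blue cube was near (1.0, 6.1) before and (0.9, 8.1) after, so it travelled √(0.1² + 2.0²) ≈ 2.0 units.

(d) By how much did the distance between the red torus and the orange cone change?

+1.1

Before: roughly 6.5 units apart; after: 7.6. That's 1.1 units further apart.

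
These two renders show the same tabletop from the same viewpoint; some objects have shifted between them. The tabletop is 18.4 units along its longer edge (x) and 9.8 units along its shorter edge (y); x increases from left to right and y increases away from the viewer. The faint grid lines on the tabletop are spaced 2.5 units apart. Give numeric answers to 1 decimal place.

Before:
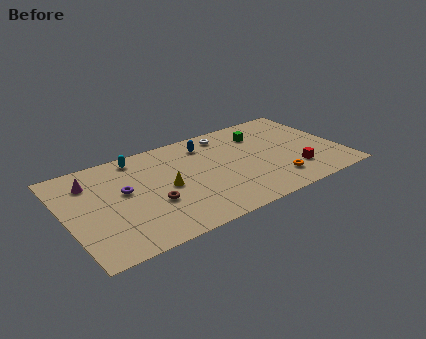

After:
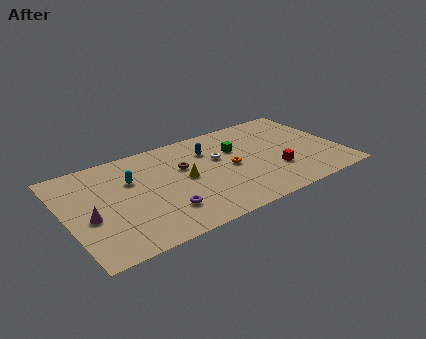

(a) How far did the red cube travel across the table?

1.3

The red cube was near (15.0, 2.5) before and (13.8, 3.1) after, so it travelled √(1.2² + 0.6²) ≈ 1.3 units.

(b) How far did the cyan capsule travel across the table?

2.2

The cyan capsule moved from about (5.2, 8.6) to (4.5, 6.5), a distance of √(0.7² + 2.1²) ≈ 2.2.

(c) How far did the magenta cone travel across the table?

3.4

From (1.9, 7.5) to (1.4, 4.1), the magenta cone covered √(0.5² + 3.4²) ≈ 3.4 units.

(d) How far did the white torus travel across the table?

2.5

The white torus was near (11.3, 8.4) before and (10.4, 6.1) after, so it travelled √(0.9² + 2.3²) ≈ 2.5 units.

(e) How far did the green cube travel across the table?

2.0

From (13.5, 7.4) to (11.7, 6.5), the green cube covered √(1.8² + 0.9²) ≈ 2.0 units.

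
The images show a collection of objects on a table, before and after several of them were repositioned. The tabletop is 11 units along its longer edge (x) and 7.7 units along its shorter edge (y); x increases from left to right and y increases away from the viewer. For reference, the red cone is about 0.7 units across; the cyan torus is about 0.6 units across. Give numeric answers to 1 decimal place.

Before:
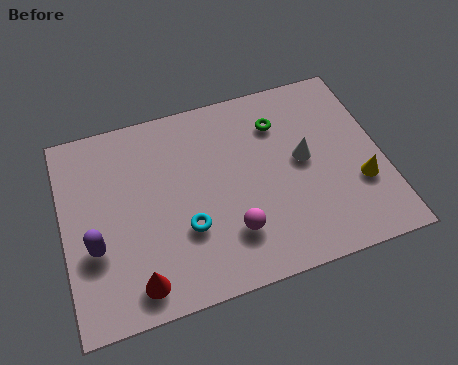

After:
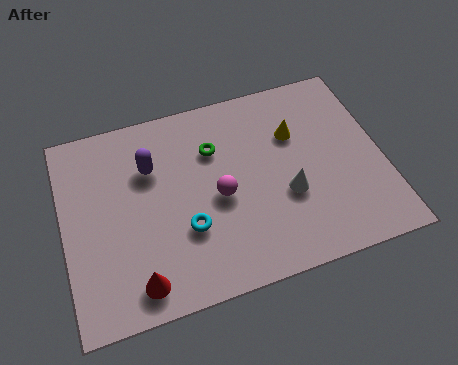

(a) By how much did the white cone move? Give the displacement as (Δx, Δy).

(-0.7, -1.2)

The white cone was at about (8.3, 4.1) and moved to about (7.6, 2.9).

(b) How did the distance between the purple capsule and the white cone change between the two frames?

-2.3

The distance was about 7.4 in the first image and 5.1 in the second, so they moved 2.3 units closer together.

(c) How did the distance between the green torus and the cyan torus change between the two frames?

-1.7

Before: roughly 4.7 units apart; after: 3.0. That's 1.7 units closer together.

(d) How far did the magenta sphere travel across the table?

1.5

The magenta sphere moved from about (5.6, 2.0) to (5.3, 3.5), a distance of √(0.3² + 1.5²) ≈ 1.5.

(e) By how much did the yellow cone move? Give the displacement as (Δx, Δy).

(-2.0, 2.6)

From the two frames, the yellow cone sits at roughly (10.1, 2.6) before and (8.1, 5.2) after.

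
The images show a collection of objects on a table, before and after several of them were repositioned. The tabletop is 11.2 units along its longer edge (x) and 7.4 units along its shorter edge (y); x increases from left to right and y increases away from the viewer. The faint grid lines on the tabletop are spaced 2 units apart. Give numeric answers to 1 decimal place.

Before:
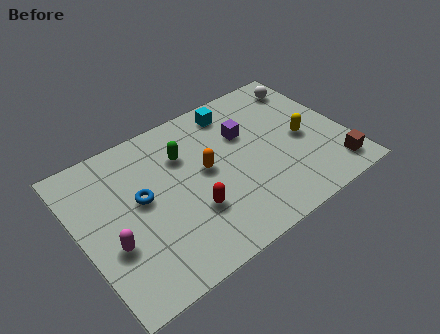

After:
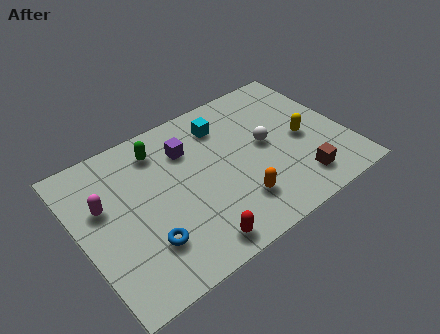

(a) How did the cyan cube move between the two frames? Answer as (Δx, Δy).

(-0.6, -0.5)

From the two frames, the cyan cube sits at roughly (7.0, 6.3) before and (6.4, 5.8) after.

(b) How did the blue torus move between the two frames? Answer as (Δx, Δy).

(-0.2, -2.1)

From the two frames, the blue torus sits at roughly (2.6, 4.1) before and (2.4, 2.0) after.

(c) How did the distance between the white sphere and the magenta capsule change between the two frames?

-2.9

Before: roughly 9.7 units apart; after: 6.8. That's 2.9 units closer together.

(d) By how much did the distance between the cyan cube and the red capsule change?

+0.7

Before: roughly 4.7 units apart; after: 5.4. That's 0.7 units further apart.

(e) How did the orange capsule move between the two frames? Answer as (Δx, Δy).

(0.9, -2.2)

From the two frames, the orange capsule sits at roughly (5.3, 4.0) before and (6.2, 1.8) after.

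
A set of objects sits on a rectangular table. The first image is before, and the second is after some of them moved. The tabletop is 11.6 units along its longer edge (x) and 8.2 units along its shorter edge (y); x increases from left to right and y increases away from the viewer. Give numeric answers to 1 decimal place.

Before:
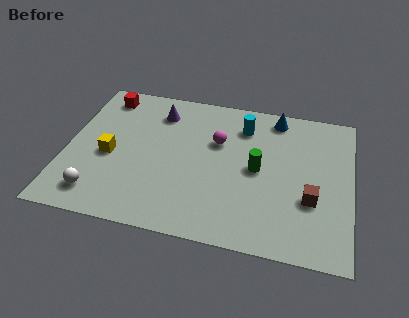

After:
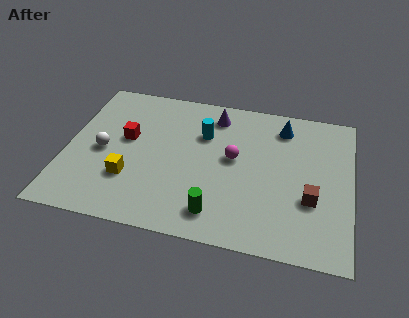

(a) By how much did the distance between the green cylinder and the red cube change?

-2.0

They were about 7.1 units apart before and 5.1 after — 2.0 units closer together.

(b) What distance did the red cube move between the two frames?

2.5

The red cube was near (1.3, 7.0) before and (2.4, 4.7) after, so it travelled √(1.1² + 2.3²) ≈ 2.5 units.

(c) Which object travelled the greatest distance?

the green cylinder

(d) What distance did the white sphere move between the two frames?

2.4

From (1.5, 1.4) to (1.5, 3.8), the white sphere covered √(0.0² + 2.4²) ≈ 2.4 units.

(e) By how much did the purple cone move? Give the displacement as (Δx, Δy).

(2.3, 0.3)

The purple cone was at about (3.6, 6.5) and moved to about (5.9, 6.8).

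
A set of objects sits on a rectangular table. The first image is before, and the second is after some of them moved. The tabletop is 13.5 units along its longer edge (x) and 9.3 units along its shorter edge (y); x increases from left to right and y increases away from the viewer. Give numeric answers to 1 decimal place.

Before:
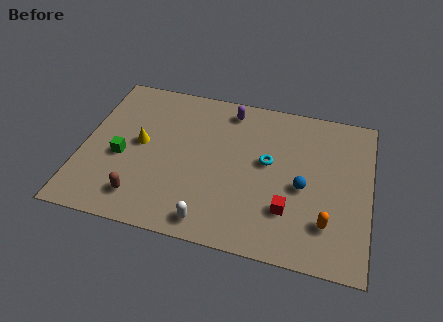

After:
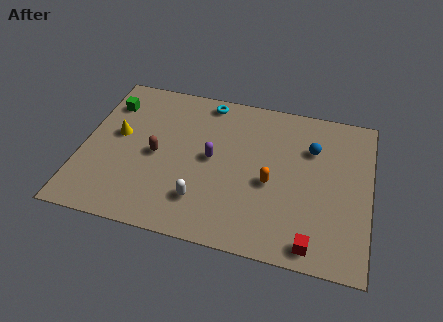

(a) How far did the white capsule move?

1.2

The white capsule moved from about (6.3, 1.1) to (5.8, 2.2), a distance of √(0.5² + 1.1²) ≈ 1.2.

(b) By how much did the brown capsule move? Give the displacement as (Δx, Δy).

(0.5, 2.7)

The brown capsule was at about (3.0, 1.7) and moved to about (3.5, 4.4).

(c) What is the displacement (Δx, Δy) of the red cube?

(1.2, -1.6)

The red cube started near (9.8, 2.6) and ended near (11.0, 1.0).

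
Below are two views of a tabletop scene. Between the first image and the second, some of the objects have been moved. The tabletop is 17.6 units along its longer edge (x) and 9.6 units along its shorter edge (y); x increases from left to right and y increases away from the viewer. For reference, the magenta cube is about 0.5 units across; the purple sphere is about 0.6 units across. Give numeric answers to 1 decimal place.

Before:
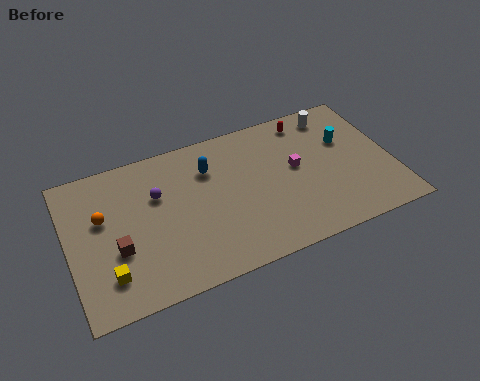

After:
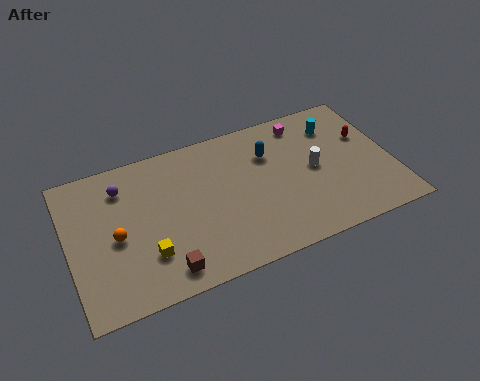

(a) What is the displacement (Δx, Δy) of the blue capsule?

(3.3, -0.2)

The blue capsule was at about (7.8, 7.0) and moved to about (11.1, 6.8).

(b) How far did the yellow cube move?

2.2

From (1.9, 2.2) to (4.0, 2.7), the yellow cube covered √(2.1² + 0.5²) ≈ 2.2 units.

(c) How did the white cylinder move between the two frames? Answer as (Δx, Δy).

(-1.5, -3.3)

The white cylinder started near (14.9, 8.2) and ended near (13.4, 4.9).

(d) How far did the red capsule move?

3.7

The red capsule moved from about (13.4, 8.3) to (16.4, 6.1), a distance of √(3.0² + 2.2²) ≈ 3.7.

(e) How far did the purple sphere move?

2.2

From (4.9, 6.3) to (3.1, 7.5), the purple sphere covered √(1.8² + 1.2²) ≈ 2.2 units.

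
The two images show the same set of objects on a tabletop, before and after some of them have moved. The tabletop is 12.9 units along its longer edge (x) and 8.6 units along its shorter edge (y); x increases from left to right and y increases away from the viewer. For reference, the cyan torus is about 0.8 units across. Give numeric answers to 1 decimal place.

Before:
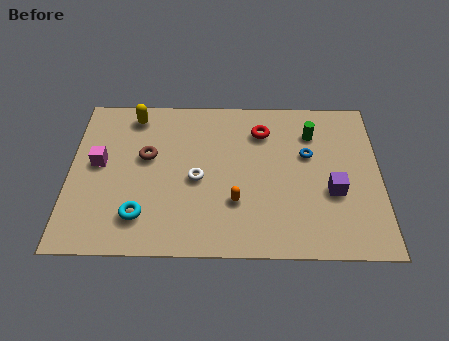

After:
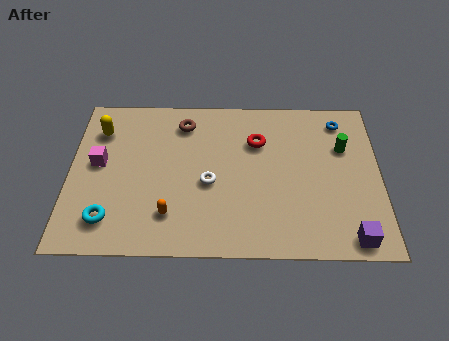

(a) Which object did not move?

the magenta cube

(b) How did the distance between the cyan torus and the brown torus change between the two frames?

+2.9

They were about 3.2 units apart before and 6.1 after — 2.9 units further apart.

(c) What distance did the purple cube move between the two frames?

2.5

The purple cube was near (10.9, 3.3) before and (11.6, 0.9) after, so it travelled √(0.7² + 2.4²) ≈ 2.5 units.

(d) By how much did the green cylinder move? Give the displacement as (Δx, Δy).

(1.3, -0.8)

The green cylinder was at about (10.1, 6.5) and moved to about (11.4, 5.7).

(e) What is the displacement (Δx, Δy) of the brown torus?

(1.5, 1.9)

The brown torus was at about (3.2, 5.1) and moved to about (4.7, 7.0).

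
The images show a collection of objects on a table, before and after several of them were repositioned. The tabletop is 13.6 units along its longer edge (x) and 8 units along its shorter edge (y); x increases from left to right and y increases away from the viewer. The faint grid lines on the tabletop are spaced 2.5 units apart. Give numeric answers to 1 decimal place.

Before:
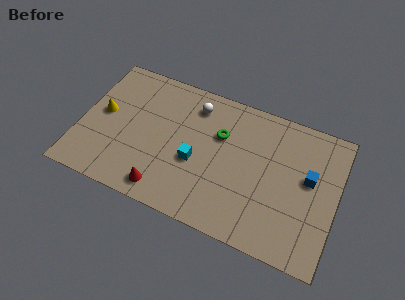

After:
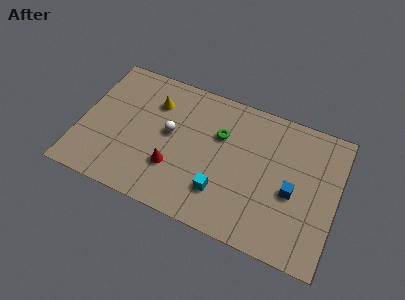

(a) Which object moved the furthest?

the yellow cone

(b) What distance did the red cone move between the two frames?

1.4

The red cone moved from about (4.8, 1.1) to (5.1, 2.5), a distance of √(0.3² + 1.4²) ≈ 1.4.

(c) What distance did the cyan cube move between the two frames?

1.9

The cyan cube moved from about (6.2, 3.3) to (7.7, 2.1), a distance of √(1.5² + 1.2²) ≈ 1.9.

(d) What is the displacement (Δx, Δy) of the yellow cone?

(2.6, 1.6)

From the two frames, the yellow cone sits at roughly (1.1, 4.3) before and (3.7, 5.9) after.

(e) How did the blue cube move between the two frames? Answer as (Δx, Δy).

(-0.8, -1.1)

The blue cube was at about (12.1, 4.6) and moved to about (11.3, 3.5).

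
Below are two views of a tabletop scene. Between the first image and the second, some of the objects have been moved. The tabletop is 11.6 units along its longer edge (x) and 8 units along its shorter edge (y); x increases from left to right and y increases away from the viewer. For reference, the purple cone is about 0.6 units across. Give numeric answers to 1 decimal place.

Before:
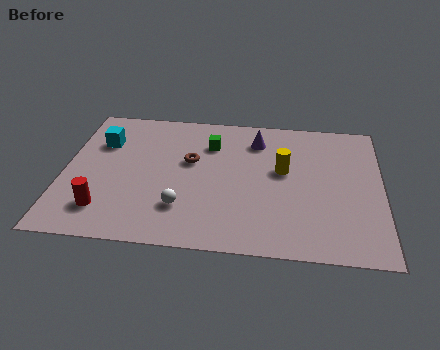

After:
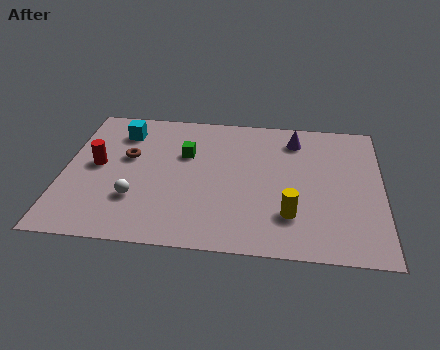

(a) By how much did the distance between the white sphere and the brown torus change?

-0.3

They were about 2.7 units apart before and 2.4 after — 0.3 units closer together.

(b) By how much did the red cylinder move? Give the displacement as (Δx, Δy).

(-0.4, 2.5)

From the two frames, the red cylinder sits at roughly (1.6, 1.7) before and (1.2, 4.2) after.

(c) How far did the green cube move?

1.1

The green cube moved from about (5.3, 5.9) to (4.4, 5.2), a distance of √(0.9² + 0.7²) ≈ 1.1.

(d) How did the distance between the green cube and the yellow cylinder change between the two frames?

+2.0

Before: roughly 3.0 units apart; after: 5.0. That's 2.0 units further apart.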